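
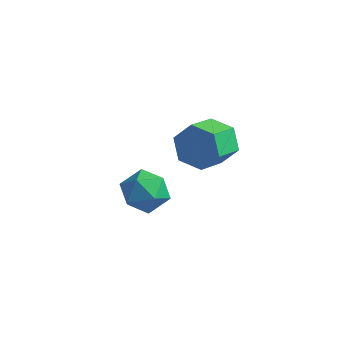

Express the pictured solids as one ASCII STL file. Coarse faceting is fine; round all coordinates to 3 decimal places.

solid 
facet normal 0.022 0.933 -0.360
outer loop
vertex -0.474 0.962 0.783
vertex -0.986 0.702 0.078
vertex -1.381 1.005 0.839
endloop
endfacet
facet normal 0.074 0.358 0.931
outer loop
vertex -0.474 0.962 0.783
vertex -1.381 1.005 0.839
vertex -0.501 -0.241 1.248
endloop
endfacet
facet normal 0.074 0.358 0.931
outer loop
vertex -0.501 -0.241 1.248
vertex -1.381 1.005 0.839
vertex -1.409 -0.198 1.304
endloop
endfacet
facet normal -0.022 -0.932 0.361
outer loop
vertex -0.501 -0.241 1.248
vertex -1.409 -0.198 1.304
vertex -1.014 -0.502 0.542
endloop
endfacet
facet normal 0.021 0.933 -0.360
outer loop
vertex -1.381 1.005 0.839
vertex -0.986 0.702 0.078
vertex -1.894 0.744 0.134
endloop
endfacet
facet normal -0.826 0.220 0.519
outer loop
vertex -1.381 1.005 0.839
vertex -1.894 0.744 0.134
vertex -1.409 -0.198 1.304
endloop
endfacet
facet normal -0.826 0.219 0.519
outer loop
vertex -1.409 -0.198 1.304
vertex -1.894 0.744 0.134
vertex -1.921 -0.459 0.599
endloop
endfacet
facet normal -0.022 -0.932 0.361
outer loop
vertex -1.409 -0.198 1.304
vertex -1.921 -0.459 0.599
vertex -1.014 -0.502 0.542
endloop
endfacet
facet normal 0.021 0.933 -0.360
outer loop
vertex -1.894 0.744 0.134
vertex -0.986 0.702 0.078
vertex -1.499 0.441 -0.628
endloop
endfacet
facet normal -0.901 -0.139 -0.412
outer loop
vertex -1.894 0.744 0.134
vertex -1.499 0.441 -0.628
vertex -1.921 -0.459 0.599
endloop
endfacet
facet normal -0.901 -0.139 -0.412
outer loop
vertex -1.921 -0.459 0.599
vertex -1.499 0.441 -0.628
vertex -1.526 -0.762 -0.163
endloop
endfacet
facet normal -0.022 -0.933 0.360
outer loop
vertex -1.921 -0.459 0.599
vertex -1.526 -0.762 -0.163
vertex -1.014 -0.502 0.542
endloop
endfacet
facet normal 0.022 0.932 -0.361
outer loop
vertex -1.499 0.441 -0.628
vertex -0.986 0.702 0.078
vertex -0.591 0.398 -0.684
endloop
endfacet
facet normal -0.074 -0.358 -0.931
outer loop
vertex -1.499 0.441 -0.628
vertex -0.591 0.398 -0.684
vertex -1.526 -0.762 -0.163
endloop
endfacet
facet normal -0.074 -0.358 -0.931
outer loop
vertex -1.526 -0.762 -0.163
vertex -0.591 0.398 -0.684
vertex -0.619 -0.805 -0.219
endloop
endfacet
facet normal -0.022 -0.933 0.360
outer loop
vertex -1.526 -0.762 -0.163
vertex -0.619 -0.805 -0.219
vertex -1.014 -0.502 0.542
endloop
endfacet
facet normal 0.022 0.932 -0.361
outer loop
vertex -0.591 0.398 -0.684
vertex -0.986 0.702 0.078
vertex -0.079 0.659 0.021
endloop
endfacet
facet normal 0.826 -0.220 -0.519
outer loop
vertex -0.591 0.398 -0.684
vertex -0.079 0.659 0.021
vertex -0.619 -0.805 -0.219
endloop
endfacet
facet normal 0.826 -0.219 -0.520
outer loop
vertex -0.619 -0.805 -0.219
vertex -0.079 0.659 0.021
vertex -0.106 -0.544 0.486
endloop
endfacet
facet normal -0.021 -0.933 0.360
outer loop
vertex -0.619 -0.805 -0.219
vertex -0.106 -0.544 0.486
vertex -1.014 -0.502 0.542
endloop
endfacet
facet normal 0.022 0.933 -0.360
outer loop
vertex -0.079 0.659 0.021
vertex -0.986 0.702 0.078
vertex -0.474 0.962 0.783
endloop
endfacet
facet normal 0.901 0.139 0.412
outer loop
vertex -0.079 0.659 0.021
vertex -0.474 0.962 0.783
vertex -0.106 -0.544 0.486
endloop
endfacet
facet normal 0.901 0.139 0.412
outer loop
vertex -0.106 -0.544 0.486
vertex -0.474 0.962 0.783
vertex -0.501 -0.241 1.248
endloop
endfacet
facet normal -0.021 -0.933 0.360
outer loop
vertex -0.106 -0.544 0.486
vertex -0.501 -0.241 1.248
vertex -1.014 -0.502 0.542
endloop
endfacet
facet normal -0.016 0.206 0.978
outer loop
vertex -4.055 0.78 -2.863
vertex -3.666 -0.097 -2.672
vertex -3.083 0.673 -2.825
endloop
endfacet
facet normal 0.065 0.802 0.594
outer loop
vertex -4.055 0.78 -2.863
vertex -3.083 0.673 -2.825
vertex -3.488 1.224 -3.524
endloop
endfacet
facet normal -0.493 0.857 0.153
outer loop
vertex -4.055 0.78 -2.863
vertex -3.488 1.224 -3.524
vertex -4.321 0.795 -3.804
endloop
endfacet
facet normal -0.918 0.294 0.264
outer loop
vertex -4.055 0.78 -2.863
vertex -4.321 0.795 -3.804
vertex -4.431 -0.022 -3.277
endloop
endfacet
facet normal -0.623 -0.108 0.775
outer loop
vertex -4.055 0.78 -2.863
vertex -4.431 -0.022 -3.277
vertex -3.666 -0.097 -2.672
endloop
endfacet
facet normal 0.654 0.731 0.197
outer loop
vertex -3.488 1.224 -3.524
vertex -3.083 0.673 -2.825
vertex -2.749 0.622 -3.743
endloop
endfacet
facet normal 0.524 -0.234 0.819
outer loop
vertex -3.083 0.673 -2.825
vertex -3.666 -0.097 -2.672
vertex -2.859 -0.195 -3.216
endloop
endfacet
facet normal -0.459 -0.742 0.489
outer loop
vertex -3.666 -0.097 -2.672
vertex -4.431 -0.022 -3.277
vertex -3.692 -0.624 -3.496
endloop
endfacet
facet normal -0.937 -0.091 -0.336
outer loop
vertex -4.431 -0.022 -3.277
vertex -4.321 0.795 -3.804
vertex -4.097 -0.073 -4.195
endloop
endfacet
facet normal -0.249 0.820 -0.516
outer loop
vertex -4.321 0.795 -3.804
vertex -3.488 1.224 -3.524
vertex -3.514 0.697 -4.348
endloop
endfacet
facet normal 0.918 -0.294 -0.264
outer loop
vertex -3.125 -0.18 -4.157
vertex -2.749 0.622 -3.743
vertex -2.859 -0.195 -3.216
endloop
endfacet
facet normal 0.493 -0.857 -0.153
outer loop
vertex -3.125 -0.18 -4.157
vertex -2.859 -0.195 -3.216
vertex -3.692 -0.624 -3.496
endloop
endfacet
facet normal -0.065 -0.802 -0.594
outer loop
vertex -3.125 -0.18 -4.157
vertex -3.692 -0.624 -3.496
vertex -4.097 -0.073 -4.195
endloop
endfacet
facet normal 0.016 -0.206 -0.978
outer loop
vertex -3.125 -0.18 -4.157
vertex -4.097 -0.073 -4.195
vertex -3.514 0.697 -4.348
endloop
endfacet
facet normal 0.623 0.108 -0.775
outer loop
vertex -3.125 -0.18 -4.157
vertex -3.514 0.697 -4.348
vertex -2.749 0.622 -3.743
endloop
endfacet
facet normal 0.937 0.091 0.336
outer loop
vertex -2.859 -0.195 -3.216
vertex -2.749 0.622 -3.743
vertex -3.083 0.673 -2.825
endloop
endfacet
facet normal 0.249 -0.820 0.516
outer loop
vertex -3.692 -0.624 -3.496
vertex -2.859 -0.195 -3.216
vertex -3.666 -0.097 -2.672
endloop
endfacet
facet normal -0.654 -0.731 -0.197
outer loop
vertex -4.097 -0.073 -4.195
vertex -3.692 -0.624 -3.496
vertex -4.431 -0.022 -3.277
endloop
endfacet
facet normal -0.524 0.234 -0.819
outer loop
vertex -3.514 0.697 -4.348
vertex -4.097 -0.073 -4.195
vertex -4.321 0.795 -3.804
endloop
endfacet
facet normal 0.459 0.742 -0.489
outer loop
vertex -2.749 0.622 -3.743
vertex -3.514 0.697 -4.348
vertex -3.488 1.224 -3.524
endloop
endfacet

endsolid


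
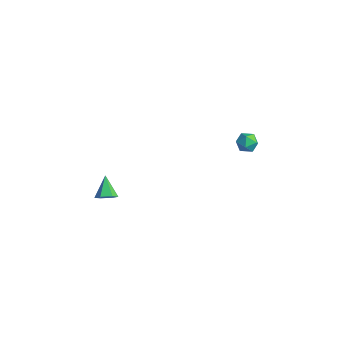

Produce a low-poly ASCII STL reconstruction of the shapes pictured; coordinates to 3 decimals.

solid 
facet normal 0.624 -0.453 -0.637
outer loop
vertex -2.664 -3.62 0.078
vertex -3.028 -4.11 0.07
vertex -3.113 -3.66 -0.333
endloop
endfacet
facet normal 0.014 0.994 -0.112
outer loop
vertex -2.664 -3.62 0.078
vertex -3.113 -3.66 -0.333
vertex -3.852 -3.51 0.91
endloop
endfacet
facet normal 0.623 -0.453 -0.638
outer loop
vertex -3.113 -3.66 -0.333
vertex -3.028 -4.11 0.07
vertex -3.477 -4.149 -0.341
endloop
endfacet
facet normal -0.700 0.529 -0.480
outer loop
vertex -3.113 -3.66 -0.333
vertex -3.477 -4.149 -0.341
vertex -3.852 -3.51 0.91
endloop
endfacet
facet normal 0.623 -0.453 -0.638
outer loop
vertex -3.477 -4.149 -0.341
vertex -3.028 -4.11 0.07
vertex -3.392 -4.599 0.062
endloop
endfacet
facet normal -0.946 -0.297 -0.132
outer loop
vertex -3.477 -4.149 -0.341
vertex -3.392 -4.599 0.062
vertex -3.852 -3.51 0.91
endloop
endfacet
facet normal 0.625 -0.455 -0.635
outer loop
vertex -3.392 -4.599 0.062
vertex -3.028 -4.11 0.07
vertex -2.944 -4.559 0.474
endloop
endfacet
facet normal -0.478 -0.656 0.584
outer loop
vertex -3.392 -4.599 0.062
vertex -2.944 -4.559 0.474
vertex -3.852 -3.51 0.91
endloop
endfacet
facet normal 0.624 -0.455 -0.636
outer loop
vertex -2.944 -4.559 0.474
vertex -3.028 -4.11 0.07
vertex -2.58 -4.07 0.481
endloop
endfacet
facet normal 0.237 -0.190 0.953
outer loop
vertex -2.944 -4.559 0.474
vertex -2.58 -4.07 0.481
vertex -3.852 -3.51 0.91
endloop
endfacet
facet normal 0.624 -0.453 -0.636
outer loop
vertex -2.58 -4.07 0.481
vertex -3.028 -4.11 0.07
vertex -2.664 -3.62 0.078
endloop
endfacet
facet normal 0.483 0.633 0.606
outer loop
vertex -2.58 -4.07 0.481
vertex -2.664 -3.62 0.078
vertex -3.852 -3.51 0.91
endloop
endfacet
facet normal -0.970 0.232 -0.069
outer loop
vertex -1.24 4.028 1.365
vertex -1.388 3.38 1.263
vertex -1.373 3.627 1.888
endloop
endfacet
facet normal -0.630 0.686 0.366
outer loop
vertex -1.24 4.028 1.365
vertex -1.373 3.627 1.888
vertex -0.868 4.071 1.925
endloop
endfacet
facet normal -0.105 0.994 -0.007
outer loop
vertex -1.24 4.028 1.365
vertex -0.868 4.071 1.925
vertex -0.572 4.098 1.321
endloop
endfacet
facet normal -0.121 0.733 -0.670
outer loop
vertex -1.24 4.028 1.365
vertex -0.572 4.098 1.321
vertex -0.893 3.671 0.912
endloop
endfacet
facet normal -0.656 0.261 -0.708
outer loop
vertex -1.24 4.028 1.365
vertex -0.893 3.671 0.912
vertex -1.388 3.38 1.263
endloop
endfacet
facet normal -0.334 0.305 0.892
outer loop
vertex -0.868 4.071 1.925
vertex -1.373 3.627 1.888
vertex -0.787 3.449 2.168
endloop
endfacet
facet normal -0.884 -0.428 0.190
outer loop
vertex -1.373 3.627 1.888
vertex -1.388 3.38 1.263
vertex -1.108 3.022 1.759
endloop
endfacet
facet normal -0.376 -0.379 -0.845
outer loop
vertex -1.388 3.38 1.263
vertex -0.893 3.671 0.912
vertex -0.812 3.049 1.155
endloop
endfacet
facet normal 0.490 0.382 -0.783
outer loop
vertex -0.893 3.671 0.912
vertex -0.572 4.098 1.321
vertex -0.307 3.493 1.192
endloop
endfacet
facet normal 0.517 0.805 0.289
outer loop
vertex -0.572 4.098 1.321
vertex -0.868 4.071 1.925
vertex -0.292 3.74 1.817
endloop
endfacet
facet normal 0.121 -0.733 0.670
outer loop
vertex -0.44 3.092 1.715
vertex -0.787 3.449 2.168
vertex -1.108 3.022 1.759
endloop
endfacet
facet normal 0.105 -0.994 0.007
outer loop
vertex -0.44 3.092 1.715
vertex -1.108 3.022 1.759
vertex -0.812 3.049 1.155
endloop
endfacet
facet normal 0.630 -0.686 -0.366
outer loop
vertex -0.44 3.092 1.715
vertex -0.812 3.049 1.155
vertex -0.307 3.493 1.192
endloop
endfacet
facet normal 0.970 -0.232 0.069
outer loop
vertex -0.44 3.092 1.715
vertex -0.307 3.493 1.192
vertex -0.292 3.74 1.817
endloop
endfacet
facet normal 0.656 -0.261 0.708
outer loop
vertex -0.44 3.092 1.715
vertex -0.292 3.74 1.817
vertex -0.787 3.449 2.168
endloop
endfacet
facet normal -0.490 -0.382 0.783
outer loop
vertex -1.108 3.022 1.759
vertex -0.787 3.449 2.168
vertex -1.373 3.627 1.888
endloop
endfacet
facet normal -0.517 -0.805 -0.289
outer loop
vertex -0.812 3.049 1.155
vertex -1.108 3.022 1.759
vertex -1.388 3.38 1.263
endloop
endfacet
facet normal 0.334 -0.305 -0.892
outer loop
vertex -0.307 3.493 1.192
vertex -0.812 3.049 1.155
vertex -0.893 3.671 0.912
endloop
endfacet
facet normal 0.884 0.428 -0.190
outer loop
vertex -0.292 3.74 1.817
vertex -0.307 3.493 1.192
vertex -0.572 4.098 1.321
endloop
endfacet
facet normal 0.376 0.379 0.845
outer loop
vertex -0.787 3.449 2.168
vertex -0.292 3.74 1.817
vertex -0.868 4.071 1.925
endloop
endfacet

endsolid


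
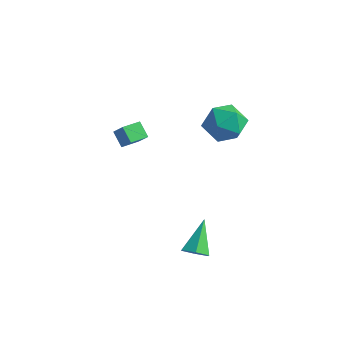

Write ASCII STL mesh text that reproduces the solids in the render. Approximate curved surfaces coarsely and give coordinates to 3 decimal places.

solid 
facet normal 0.231 -0.709 -0.667
outer loop
vertex 3.698 -1.858 -1.669
vertex 3.28 -2.376 -1.263
vertex 2.941 -1.957 -1.826
endloop
endfacet
facet normal -0.019 0.884 -0.466
outer loop
vertex 3.698 -1.858 -1.669
vertex 2.941 -1.957 -1.826
vertex 2.82 -0.964 0.063
endloop
endfacet
facet normal 0.231 -0.709 -0.666
outer loop
vertex 2.941 -1.957 -1.826
vertex 3.28 -2.376 -1.263
vertex 2.522 -2.475 -1.42
endloop
endfacet
facet normal -0.843 0.453 -0.292
outer loop
vertex 2.941 -1.957 -1.826
vertex 2.522 -2.475 -1.42
vertex 2.82 -0.964 0.063
endloop
endfacet
facet normal 0.231 -0.710 -0.666
outer loop
vertex 2.522 -2.475 -1.42
vertex 3.28 -2.376 -1.263
vertex 2.861 -2.894 -0.856
endloop
endfacet
facet normal -0.899 -0.204 0.388
outer loop
vertex 2.522 -2.475 -1.42
vertex 2.861 -2.894 -0.856
vertex 2.82 -0.964 0.063
endloop
endfacet
facet normal 0.231 -0.710 -0.666
outer loop
vertex 2.861 -2.894 -0.856
vertex 3.28 -2.376 -1.263
vertex 3.619 -2.795 -0.699
endloop
endfacet
facet normal -0.129 -0.429 0.894
outer loop
vertex 2.861 -2.894 -0.856
vertex 3.619 -2.795 -0.699
vertex 2.82 -0.964 0.063
endloop
endfacet
facet normal 0.232 -0.709 -0.666
outer loop
vertex 3.619 -2.795 -0.699
vertex 3.28 -2.376 -1.263
vertex 4.037 -2.277 -1.105
endloop
endfacet
facet normal 0.694 0.004 0.720
outer loop
vertex 3.619 -2.795 -0.699
vertex 4.037 -2.277 -1.105
vertex 2.82 -0.964 0.063
endloop
endfacet
facet normal 0.232 -0.709 -0.666
outer loop
vertex 4.037 -2.277 -1.105
vertex 3.28 -2.376 -1.263
vertex 3.698 -1.858 -1.669
endloop
endfacet
facet normal 0.750 0.660 0.040
outer loop
vertex 4.037 -2.277 -1.105
vertex 3.698 -1.858 -1.669
vertex 2.82 -0.964 0.063
endloop
endfacet
facet normal -0.576 0.815 0.064
outer loop
vertex 0.708 4.409 3.02
vertex -0.175 3.738 3.622
vertex 0.729 4.325 4.279
endloop
endfacet
facet normal 0.116 0.991 0.064
outer loop
vertex 0.708 4.409 3.02
vertex 0.729 4.325 4.279
vertex 1.804 4.242 3.624
endloop
endfacet
facet normal 0.408 0.739 -0.536
outer loop
vertex 0.708 4.409 3.02
vertex 1.804 4.242 3.624
vertex 1.565 3.603 2.562
endloop
endfacet
facet normal -0.103 0.407 -0.908
outer loop
vertex 0.708 4.409 3.02
vertex 1.565 3.603 2.562
vertex 0.342 3.292 2.561
endloop
endfacet
facet normal -0.711 0.454 -0.537
outer loop
vertex 0.708 4.409 3.02
vertex 0.342 3.292 2.561
vertex -0.175 3.738 3.622
endloop
endfacet
facet normal 0.426 0.662 0.616
outer loop
vertex 1.804 4.242 3.624
vertex 0.729 4.325 4.279
vertex 1.598 3.468 4.599
endloop
endfacet
facet normal -0.692 0.378 0.615
outer loop
vertex 0.729 4.325 4.279
vertex -0.175 3.738 3.622
vertex 0.375 3.157 4.598
endloop
endfacet
facet normal -0.911 -0.207 -0.357
outer loop
vertex -0.175 3.738 3.622
vertex 0.342 3.292 2.561
vertex 0.136 2.518 3.536
endloop
endfacet
facet normal 0.073 -0.283 -0.956
outer loop
vertex 0.342 3.292 2.561
vertex 1.565 3.603 2.562
vertex 1.211 2.435 2.881
endloop
endfacet
facet normal 0.899 0.254 -0.355
outer loop
vertex 1.565 3.603 2.562
vertex 1.804 4.242 3.624
vertex 2.115 3.022 3.538
endloop
endfacet
facet normal 0.103 -0.407 0.908
outer loop
vertex 1.232 2.351 4.14
vertex 1.598 3.468 4.599
vertex 0.375 3.157 4.598
endloop
endfacet
facet normal -0.408 -0.739 0.536
outer loop
vertex 1.232 2.351 4.14
vertex 0.375 3.157 4.598
vertex 0.136 2.518 3.536
endloop
endfacet
facet normal -0.116 -0.991 -0.064
outer loop
vertex 1.232 2.351 4.14
vertex 0.136 2.518 3.536
vertex 1.211 2.435 2.881
endloop
endfacet
facet normal 0.576 -0.815 -0.064
outer loop
vertex 1.232 2.351 4.14
vertex 1.211 2.435 2.881
vertex 2.115 3.022 3.538
endloop
endfacet
facet normal 0.711 -0.454 0.537
outer loop
vertex 1.232 2.351 4.14
vertex 2.115 3.022 3.538
vertex 1.598 3.468 4.599
endloop
endfacet
facet normal -0.073 0.283 0.956
outer loop
vertex 0.375 3.157 4.598
vertex 1.598 3.468 4.599
vertex 0.729 4.325 4.279
endloop
endfacet
facet normal -0.899 -0.254 0.355
outer loop
vertex 0.136 2.518 3.536
vertex 0.375 3.157 4.598
vertex -0.175 3.738 3.622
endloop
endfacet
facet normal -0.426 -0.662 -0.616
outer loop
vertex 1.211 2.435 2.881
vertex 0.136 2.518 3.536
vertex 0.342 3.292 2.561
endloop
endfacet
facet normal 0.692 -0.378 -0.615
outer loop
vertex 2.115 3.022 3.538
vertex 1.211 2.435 2.881
vertex 1.565 3.603 2.562
endloop
endfacet
facet normal 0.911 0.207 0.357
outer loop
vertex 1.598 3.468 4.599
vertex 2.115 3.022 3.538
vertex 1.804 4.242 3.624
endloop
endfacet
facet normal -0.660 0.108 -0.743
outer loop
vertex -4.285 1.072 1.885
vertex -3.991 2.116 1.776
vertex -3.563 0.797 1.204
endloop
endfacet
facet normal -0.269 -0.958 0.101
outer loop
vertex -2.869 0.684 1.984
vertex -4.285 1.072 1.885
vertex -3.563 0.797 1.204
endloop
endfacet
facet normal -0.661 0.108 -0.743
outer loop
vertex -3.563 0.797 1.204
vertex -3.991 2.116 1.776
vertex -3.269 1.841 1.094
endloop
endfacet
facet normal 0.700 -0.267 -0.662
outer loop
vertex -3.269 1.841 1.094
vertex -2.869 0.684 1.984
vertex -3.563 0.797 1.204
endloop
endfacet
facet normal -0.701 0.266 0.662
outer loop
vertex -4.285 1.072 1.885
vertex -3.297 2.003 2.556
vertex -3.991 2.116 1.776
endloop
endfacet
facet normal -0.269 -0.958 0.101
outer loop
vertex -3.591 0.959 2.666
vertex -4.285 1.072 1.885
vertex -2.869 0.684 1.984
endloop
endfacet
facet normal -0.701 0.267 0.661
outer loop
vertex -3.591 0.959 2.666
vertex -3.297 2.003 2.556
vertex -4.285 1.072 1.885
endloop
endfacet
facet normal 0.269 0.958 -0.101
outer loop
vertex -3.991 2.116 1.776
vertex -3.297 2.003 2.556
vertex -3.269 1.841 1.094
endloop
endfacet
facet normal 0.701 -0.266 -0.661
outer loop
vertex -2.575 1.728 1.875
vertex -2.869 0.684 1.984
vertex -3.269 1.841 1.094
endloop
endfacet
facet normal 0.270 0.958 -0.101
outer loop
vertex -3.269 1.841 1.094
vertex -3.297 2.003 2.556
vertex -2.575 1.728 1.875
endloop
endfacet
facet normal 0.660 -0.108 0.743
outer loop
vertex -2.575 1.728 1.875
vertex -3.591 0.959 2.666
vertex -2.869 0.684 1.984
endloop
endfacet
facet normal 0.660 -0.108 0.743
outer loop
vertex -3.297 2.003 2.556
vertex -3.591 0.959 2.666
vertex -2.575 1.728 1.875
endloop
endfacet

endsolid


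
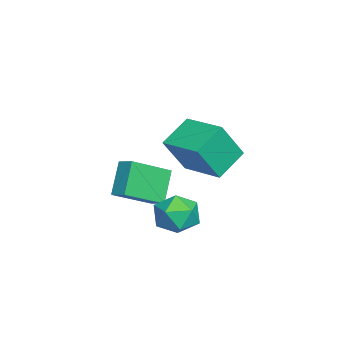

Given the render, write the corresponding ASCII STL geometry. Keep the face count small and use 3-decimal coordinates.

solid 
facet normal -0.662 -0.742 -0.104
outer loop
vertex 1.048 -1.681 1.714
vertex 0.002 -0.86 2.511
vertex 0.427 -0.901 0.096
endloop
endfacet
facet normal 0.675 -0.530 -0.514
outer loop
vertex 1.658 0.48 0.289
vertex 1.048 -1.681 1.714
vertex 0.427 -0.901 0.096
endloop
endfacet
facet normal -0.661 -0.743 -0.104
outer loop
vertex 0.427 -0.901 0.096
vertex 0.002 -0.86 2.511
vertex -0.619 -0.081 0.893
endloop
endfacet
facet normal -0.327 0.410 -0.851
outer loop
vertex -0.619 -0.081 0.893
vertex 1.658 0.48 0.289
vertex 0.427 -0.901 0.096
endloop
endfacet
facet normal 0.327 -0.410 0.851
outer loop
vertex 1.048 -1.681 1.714
vertex 1.233 0.521 2.704
vertex 0.002 -0.86 2.511
endloop
endfacet
facet normal 0.675 -0.529 -0.514
outer loop
vertex 2.279 -0.299 1.907
vertex 1.048 -1.681 1.714
vertex 1.658 0.48 0.289
endloop
endfacet
facet normal 0.327 -0.410 0.851
outer loop
vertex 2.279 -0.299 1.907
vertex 1.233 0.521 2.704
vertex 1.048 -1.681 1.714
endloop
endfacet
facet normal -0.675 0.530 0.514
outer loop
vertex 0.002 -0.86 2.511
vertex 1.233 0.521 2.704
vertex -0.619 -0.081 0.893
endloop
endfacet
facet normal -0.327 0.410 -0.851
outer loop
vertex 0.612 1.301 1.086
vertex 1.658 0.48 0.289
vertex -0.619 -0.081 0.893
endloop
endfacet
facet normal -0.675 0.529 0.514
outer loop
vertex -0.619 -0.081 0.893
vertex 1.233 0.521 2.704
vertex 0.612 1.301 1.086
endloop
endfacet
facet normal 0.662 0.743 0.104
outer loop
vertex 0.612 1.301 1.086
vertex 2.279 -0.299 1.907
vertex 1.658 0.48 0.289
endloop
endfacet
facet normal 0.662 0.743 0.104
outer loop
vertex 1.233 0.521 2.704
vertex 2.279 -0.299 1.907
vertex 0.612 1.301 1.086
endloop
endfacet
facet normal 0.073 0.968 0.239
outer loop
vertex -0.012 -0.369 -3.108
vertex -0.629 -0.523 -2.298
vertex 0.391 -0.625 -2.195
endloop
endfacet
facet normal 0.666 0.741 -0.086
outer loop
vertex -0.012 -0.369 -3.108
vertex 0.391 -0.625 -2.195
vertex 0.757 -1.054 -3.058
endloop
endfacet
facet normal 0.482 0.488 -0.728
outer loop
vertex -0.012 -0.369 -3.108
vertex 0.757 -1.054 -3.058
vertex -0.038 -1.217 -3.694
endloop
endfacet
facet normal -0.224 0.559 -0.798
outer loop
vertex -0.012 -0.369 -3.108
vertex -0.038 -1.217 -3.694
vertex -0.894 -0.889 -3.224
endloop
endfacet
facet normal -0.478 0.855 -0.201
outer loop
vertex -0.012 -0.369 -3.108
vertex -0.894 -0.889 -3.224
vertex -0.629 -0.523 -2.298
endloop
endfacet
facet normal 0.934 0.201 0.296
outer loop
vertex 0.757 -1.054 -3.058
vertex 0.391 -0.625 -2.195
vertex 0.614 -1.631 -2.216
endloop
endfacet
facet normal -0.026 0.569 0.822
outer loop
vertex 0.391 -0.625 -2.195
vertex -0.629 -0.523 -2.298
vertex -0.242 -1.303 -1.746
endloop
endfacet
facet normal -0.916 0.386 0.109
outer loop
vertex -0.629 -0.523 -2.298
vertex -0.894 -0.889 -3.224
vertex -1.037 -1.466 -2.382
endloop
endfacet
facet normal -0.507 -0.094 -0.857
outer loop
vertex -0.894 -0.889 -3.224
vertex -0.038 -1.217 -3.694
vertex -0.671 -1.895 -3.245
endloop
endfacet
facet normal 0.637 -0.209 -0.742
outer loop
vertex -0.038 -1.217 -3.694
vertex 0.757 -1.054 -3.058
vertex 0.349 -1.997 -3.142
endloop
endfacet
facet normal 0.224 -0.559 0.798
outer loop
vertex -0.268 -2.151 -2.332
vertex 0.614 -1.631 -2.216
vertex -0.242 -1.303 -1.746
endloop
endfacet
facet normal -0.482 -0.488 0.728
outer loop
vertex -0.268 -2.151 -2.332
vertex -0.242 -1.303 -1.746
vertex -1.037 -1.466 -2.382
endloop
endfacet
facet normal -0.666 -0.741 0.086
outer loop
vertex -0.268 -2.151 -2.332
vertex -1.037 -1.466 -2.382
vertex -0.671 -1.895 -3.245
endloop
endfacet
facet normal -0.073 -0.968 -0.239
outer loop
vertex -0.268 -2.151 -2.332
vertex -0.671 -1.895 -3.245
vertex 0.349 -1.997 -3.142
endloop
endfacet
facet normal 0.478 -0.855 0.201
outer loop
vertex -0.268 -2.151 -2.332
vertex 0.349 -1.997 -3.142
vertex 0.614 -1.631 -2.216
endloop
endfacet
facet normal 0.507 0.094 0.857
outer loop
vertex -0.242 -1.303 -1.746
vertex 0.614 -1.631 -2.216
vertex 0.391 -0.625 -2.195
endloop
endfacet
facet normal -0.637 0.209 0.742
outer loop
vertex -1.037 -1.466 -2.382
vertex -0.242 -1.303 -1.746
vertex -0.629 -0.523 -2.298
endloop
endfacet
facet normal -0.934 -0.201 -0.296
outer loop
vertex -0.671 -1.895 -3.245
vertex -1.037 -1.466 -2.382
vertex -0.894 -0.889 -3.224
endloop
endfacet
facet normal 0.026 -0.569 -0.822
outer loop
vertex 0.349 -1.997 -3.142
vertex -0.671 -1.895 -3.245
vertex -0.038 -1.217 -3.694
endloop
endfacet
facet normal 0.916 -0.386 -0.109
outer loop
vertex 0.614 -1.631 -2.216
vertex 0.349 -1.997 -3.142
vertex 0.757 -1.054 -3.058
endloop
endfacet
facet normal -0.594 0.116 0.796
outer loop
vertex -2.37 -3.215 -1.054
vertex -3.424 -1.752 -2.052
vertex -2.886 -3.791 -1.355
endloop
endfacet
facet normal 0.510 -0.710 0.484
outer loop
vertex -1.876 -3.988 -2.708
vertex -2.37 -3.215 -1.054
vertex -2.886 -3.791 -1.355
endloop
endfacet
facet normal -0.594 0.115 0.796
outer loop
vertex -2.886 -3.791 -1.355
vertex -3.424 -1.752 -2.052
vertex -3.939 -2.329 -2.353
endloop
endfacet
facet normal -0.621 -0.695 -0.363
outer loop
vertex -3.939 -2.329 -2.353
vertex -1.876 -3.988 -2.708
vertex -2.886 -3.791 -1.355
endloop
endfacet
facet normal 0.621 0.695 0.363
outer loop
vertex -2.37 -3.215 -1.054
vertex -2.414 -1.949 -3.405
vertex -3.424 -1.752 -2.052
endloop
endfacet
facet normal 0.512 -0.710 0.484
outer loop
vertex -1.361 -3.411 -2.407
vertex -2.37 -3.215 -1.054
vertex -1.876 -3.988 -2.708
endloop
endfacet
facet normal 0.621 0.695 0.363
outer loop
vertex -1.361 -3.411 -2.407
vertex -2.414 -1.949 -3.405
vertex -2.37 -3.215 -1.054
endloop
endfacet
facet normal -0.511 0.709 -0.485
outer loop
vertex -3.424 -1.752 -2.052
vertex -2.414 -1.949 -3.405
vertex -3.939 -2.329 -2.353
endloop
endfacet
facet normal -0.621 -0.695 -0.363
outer loop
vertex -2.93 -2.525 -3.706
vertex -1.876 -3.988 -2.708
vertex -3.939 -2.329 -2.353
endloop
endfacet
facet normal -0.511 0.711 -0.484
outer loop
vertex -3.939 -2.329 -2.353
vertex -2.414 -1.949 -3.405
vertex -2.93 -2.525 -3.706
endloop
endfacet
facet normal 0.594 -0.115 -0.796
outer loop
vertex -2.93 -2.525 -3.706
vertex -1.361 -3.411 -2.407
vertex -1.876 -3.988 -2.708
endloop
endfacet
facet normal 0.594 -0.116 -0.796
outer loop
vertex -2.414 -1.949 -3.405
vertex -1.361 -3.411 -2.407
vertex -2.93 -2.525 -3.706
endloop
endfacet

endsolid


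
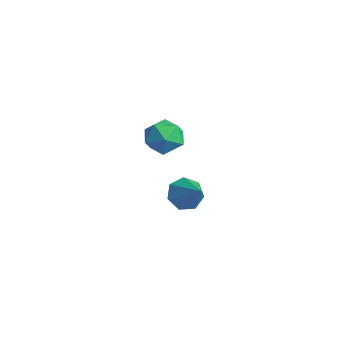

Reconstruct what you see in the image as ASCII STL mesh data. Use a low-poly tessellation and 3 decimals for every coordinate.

solid 
facet normal -0.592 0.802 0.080
outer loop
vertex -1.121 0.25 2.61
vertex -0.966 0.269 3.564
vertex -0.382 0.76 2.97
endloop
endfacet
facet normal -0.270 0.785 -0.558
outer loop
vertex -1.121 0.25 2.61
vertex -0.382 0.76 2.97
vertex -0.26 0.232 2.168
endloop
endfacet
facet normal -0.447 0.172 -0.878
outer loop
vertex -1.121 0.25 2.61
vertex -0.26 0.232 2.168
vertex -0.769 -0.584 2.267
endloop
endfacet
facet normal -0.878 -0.190 -0.440
outer loop
vertex -1.121 0.25 2.61
vertex -0.769 -0.584 2.267
vertex -1.206 -0.561 3.13
endloop
endfacet
facet normal -0.968 0.200 0.153
outer loop
vertex -1.121 0.25 2.61
vertex -1.206 -0.561 3.13
vertex -0.966 0.269 3.564
endloop
endfacet
facet normal 0.435 0.781 -0.448
outer loop
vertex -0.26 0.232 2.168
vertex -0.382 0.76 2.97
vertex 0.426 0.241 2.85
endloop
endfacet
facet normal -0.087 0.808 0.583
outer loop
vertex -0.382 0.76 2.97
vertex -0.966 0.269 3.564
vertex -0.011 0.264 3.713
endloop
endfacet
facet normal -0.694 -0.166 0.700
outer loop
vertex -0.966 0.269 3.564
vertex -1.206 -0.561 3.13
vertex -0.52 -0.552 3.812
endloop
endfacet
facet normal -0.549 -0.795 -0.257
outer loop
vertex -1.206 -0.561 3.13
vertex -0.769 -0.584 2.267
vertex -0.398 -1.08 3.01
endloop
endfacet
facet normal 0.150 -0.211 -0.966
outer loop
vertex -0.769 -0.584 2.267
vertex -0.26 0.232 2.168
vertex 0.186 -0.589 2.416
endloop
endfacet
facet normal 0.878 0.190 0.440
outer loop
vertex 0.341 -0.57 3.37
vertex 0.426 0.241 2.85
vertex -0.011 0.264 3.713
endloop
endfacet
facet normal 0.447 -0.172 0.878
outer loop
vertex 0.341 -0.57 3.37
vertex -0.011 0.264 3.713
vertex -0.52 -0.552 3.812
endloop
endfacet
facet normal 0.270 -0.785 0.558
outer loop
vertex 0.341 -0.57 3.37
vertex -0.52 -0.552 3.812
vertex -0.398 -1.08 3.01
endloop
endfacet
facet normal 0.592 -0.802 -0.080
outer loop
vertex 0.341 -0.57 3.37
vertex -0.398 -1.08 3.01
vertex 0.186 -0.589 2.416
endloop
endfacet
facet normal 0.968 -0.200 -0.153
outer loop
vertex 0.341 -0.57 3.37
vertex 0.186 -0.589 2.416
vertex 0.426 0.241 2.85
endloop
endfacet
facet normal 0.549 0.795 0.257
outer loop
vertex -0.011 0.264 3.713
vertex 0.426 0.241 2.85
vertex -0.382 0.76 2.97
endloop
endfacet
facet normal -0.150 0.211 0.966
outer loop
vertex -0.52 -0.552 3.812
vertex -0.011 0.264 3.713
vertex -0.966 0.269 3.564
endloop
endfacet
facet normal -0.435 -0.781 0.448
outer loop
vertex -0.398 -1.08 3.01
vertex -0.52 -0.552 3.812
vertex -1.206 -0.561 3.13
endloop
endfacet
facet normal 0.087 -0.808 -0.583
outer loop
vertex 0.186 -0.589 2.416
vertex -0.398 -1.08 3.01
vertex -0.769 -0.584 2.267
endloop
endfacet
facet normal 0.694 0.166 -0.700
outer loop
vertex 0.426 0.241 2.85
vertex 0.186 -0.589 2.416
vertex -0.26 0.232 2.168
endloop
endfacet
facet normal -0.782 0.056 -0.621
outer loop
vertex -1.438 2.127 -3.173
vertex -1.984 1.988 -2.498
vertex -1.681 2.753 -2.81
endloop
endfacet
facet normal 0.816 0.492 -0.302
outer loop
vertex -1.438 2.127 -3.173
vertex -1.681 2.753 -2.81
vertex -0.656 1.892 -1.442
endloop
endfacet
facet normal -0.781 0.056 -0.621
outer loop
vertex -1.681 2.753 -2.81
vertex -1.984 1.988 -2.498
vertex -2.153 2.803 -2.212
endloop
endfacet
facet normal 0.407 0.879 0.248
outer loop
vertex -1.681 2.753 -2.81
vertex -2.153 2.803 -2.212
vertex -0.656 1.892 -1.442
endloop
endfacet
facet normal -0.781 0.056 -0.621
outer loop
vertex -2.153 2.803 -2.212
vertex -1.984 1.988 -2.498
vertex -2.498 2.239 -1.829
endloop
endfacet
facet normal -0.060 0.585 0.808
outer loop
vertex -2.153 2.803 -2.212
vertex -2.498 2.239 -1.829
vertex -0.656 1.892 -1.442
endloop
endfacet
facet normal -0.781 0.056 -0.621
outer loop
vertex -2.498 2.239 -1.829
vertex -1.984 1.988 -2.498
vertex -2.456 1.486 -1.95
endloop
endfacet
facet normal -0.233 -0.167 0.958
outer loop
vertex -2.498 2.239 -1.829
vertex -2.456 1.486 -1.95
vertex -0.656 1.892 -1.442
endloop
endfacet
facet normal -0.782 0.057 -0.621
outer loop
vertex -2.456 1.486 -1.95
vertex -1.984 1.988 -2.498
vertex -2.059 1.111 -2.484
endloop
endfacet
facet normal 0.018 -0.812 0.584
outer loop
vertex -2.456 1.486 -1.95
vertex -2.059 1.111 -2.484
vertex -0.656 1.892 -1.442
endloop
endfacet
facet normal -0.782 0.057 -0.621
outer loop
vertex -2.059 1.111 -2.484
vertex -1.984 1.988 -2.498
vertex -1.606 1.396 -3.028
endloop
endfacet
facet normal 0.504 -0.863 -0.032
outer loop
vertex -2.059 1.111 -2.484
vertex -1.606 1.396 -3.028
vertex -0.656 1.892 -1.442
endloop
endfacet
facet normal -0.782 0.057 -0.621
outer loop
vertex -1.606 1.396 -3.028
vertex -1.984 1.988 -2.498
vertex -1.438 2.127 -3.173
endloop
endfacet
facet normal 0.859 -0.282 -0.427
outer loop
vertex -1.606 1.396 -3.028
vertex -1.438 2.127 -3.173
vertex -0.656 1.892 -1.442
endloop
endfacet

endsolid


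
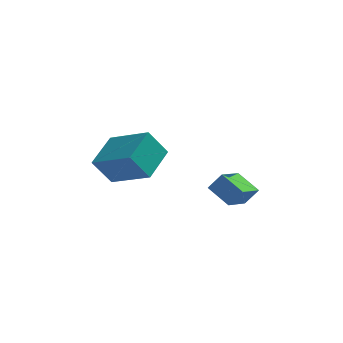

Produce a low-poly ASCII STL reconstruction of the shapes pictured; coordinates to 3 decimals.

solid 
facet normal -0.589 -0.070 -0.805
outer loop
vertex 0.817 0.194 0.409
vertex 1.328 1.407 -0.07
vertex 1.696 -0.41 -0.182
endloop
endfacet
facet normal -0.365 -0.866 0.342
outer loop
vertex 2.232 -0.347 0.55
vertex 0.817 0.194 0.409
vertex 1.696 -0.41 -0.182
endloop
endfacet
facet normal -0.589 -0.070 -0.805
outer loop
vertex 1.696 -0.41 -0.182
vertex 1.328 1.407 -0.07
vertex 2.207 0.802 -0.661
endloop
endfacet
facet normal 0.721 -0.495 -0.485
outer loop
vertex 2.207 0.802 -0.661
vertex 2.232 -0.347 0.55
vertex 1.696 -0.41 -0.182
endloop
endfacet
facet normal -0.721 0.495 0.485
outer loop
vertex 0.817 0.194 0.409
vertex 1.864 1.47 0.662
vertex 1.328 1.407 -0.07
endloop
endfacet
facet normal -0.365 -0.865 0.343
outer loop
vertex 1.353 0.258 1.141
vertex 0.817 0.194 0.409
vertex 2.232 -0.347 0.55
endloop
endfacet
facet normal -0.721 0.495 0.485
outer loop
vertex 1.353 0.258 1.141
vertex 1.864 1.47 0.662
vertex 0.817 0.194 0.409
endloop
endfacet
facet normal 0.366 0.866 -0.342
outer loop
vertex 1.328 1.407 -0.07
vertex 1.864 1.47 0.662
vertex 2.207 0.802 -0.661
endloop
endfacet
facet normal 0.721 -0.495 -0.485
outer loop
vertex 2.743 0.866 0.071
vertex 2.232 -0.347 0.55
vertex 2.207 0.802 -0.661
endloop
endfacet
facet normal 0.365 0.866 -0.343
outer loop
vertex 2.207 0.802 -0.661
vertex 1.864 1.47 0.662
vertex 2.743 0.866 0.071
endloop
endfacet
facet normal 0.589 0.070 0.805
outer loop
vertex 2.743 0.866 0.071
vertex 1.353 0.258 1.141
vertex 2.232 -0.347 0.55
endloop
endfacet
facet normal 0.589 0.070 0.805
outer loop
vertex 1.864 1.47 0.662
vertex 1.353 0.258 1.141
vertex 2.743 0.866 0.071
endloop
endfacet
facet normal -0.514 -0.216 0.830
outer loop
vertex -2.161 -0.179 2.046
vertex -1.688 1.377 2.744
vertex -3.841 0.696 1.235
endloop
endfacet
facet normal -0.268 -0.879 -0.394
outer loop
vertex -3.112 1.003 0.056
vertex -2.161 -0.179 2.046
vertex -3.841 0.696 1.235
endloop
endfacet
facet normal -0.513 -0.217 0.830
outer loop
vertex -3.841 0.696 1.235
vertex -1.688 1.377 2.744
vertex -3.367 2.252 1.934
endloop
endfacet
facet normal -0.815 0.425 -0.393
outer loop
vertex -3.367 2.252 1.934
vertex -3.112 1.003 0.056
vertex -3.841 0.696 1.235
endloop
endfacet
facet normal 0.815 -0.424 0.394
outer loop
vertex -2.161 -0.179 2.046
vertex -0.959 1.684 1.565
vertex -1.688 1.377 2.744
endloop
endfacet
facet normal -0.268 -0.879 -0.394
outer loop
vertex -1.433 0.128 0.866
vertex -2.161 -0.179 2.046
vertex -3.112 1.003 0.056
endloop
endfacet
facet normal 0.816 -0.425 0.393
outer loop
vertex -1.433 0.128 0.866
vertex -0.959 1.684 1.565
vertex -2.161 -0.179 2.046
endloop
endfacet
facet normal 0.268 0.879 0.394
outer loop
vertex -1.688 1.377 2.744
vertex -0.959 1.684 1.565
vertex -3.367 2.252 1.934
endloop
endfacet
facet normal -0.816 0.424 -0.393
outer loop
vertex -2.639 2.559 0.754
vertex -3.112 1.003 0.056
vertex -3.367 2.252 1.934
endloop
endfacet
facet normal 0.268 0.879 0.394
outer loop
vertex -3.367 2.252 1.934
vertex -0.959 1.684 1.565
vertex -2.639 2.559 0.754
endloop
endfacet
facet normal 0.513 0.216 -0.830
outer loop
vertex -2.639 2.559 0.754
vertex -1.433 0.128 0.866
vertex -3.112 1.003 0.056
endloop
endfacet
facet normal 0.514 0.217 -0.830
outer loop
vertex -0.959 1.684 1.565
vertex -1.433 0.128 0.866
vertex -2.639 2.559 0.754
endloop
endfacet

endsolid


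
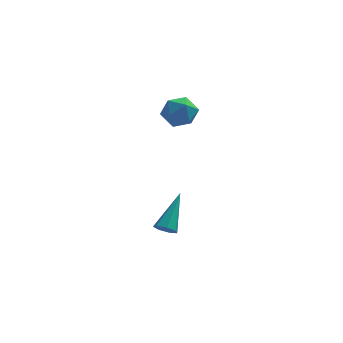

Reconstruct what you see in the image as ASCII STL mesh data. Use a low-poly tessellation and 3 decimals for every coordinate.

solid 
facet normal -0.745 0.578 -0.333
outer loop
vertex -1.259 1.189 0.725
vertex -1.789 0.797 1.231
vertex -1.384 1.472 1.496
endloop
endfacet
facet normal -0.122 0.925 -0.359
outer loop
vertex -1.259 1.189 0.725
vertex -1.384 1.472 1.496
vertex -0.616 1.451 1.181
endloop
endfacet
facet normal 0.323 0.548 -0.771
outer loop
vertex -1.259 1.189 0.725
vertex -0.616 1.451 1.181
vertex -0.546 0.763 0.721
endloop
endfacet
facet normal -0.025 -0.032 -0.999
outer loop
vertex -1.259 1.189 0.725
vertex -0.546 0.763 0.721
vertex -1.271 0.359 0.752
endloop
endfacet
facet normal -0.685 -0.014 -0.728
outer loop
vertex -1.259 1.189 0.725
vertex -1.271 0.359 0.752
vertex -1.789 0.797 1.231
endloop
endfacet
facet normal 0.149 0.942 0.301
outer loop
vertex -0.616 1.451 1.181
vertex -1.384 1.472 1.496
vertex -0.749 1.221 1.968
endloop
endfacet
facet normal -0.859 0.381 0.342
outer loop
vertex -1.384 1.472 1.496
vertex -1.789 0.797 1.231
vertex -1.474 0.817 1.999
endloop
endfacet
facet normal -0.762 -0.576 -0.297
outer loop
vertex -1.789 0.797 1.231
vertex -1.271 0.359 0.752
vertex -1.404 0.129 1.539
endloop
endfacet
facet normal 0.306 -0.606 -0.734
outer loop
vertex -1.271 0.359 0.752
vertex -0.546 0.763 0.721
vertex -0.636 0.108 1.224
endloop
endfacet
facet normal 0.869 0.333 -0.365
outer loop
vertex -0.546 0.763 0.721
vertex -0.616 1.451 1.181
vertex -0.231 0.783 1.489
endloop
endfacet
facet normal 0.025 0.032 0.999
outer loop
vertex -0.761 0.391 1.995
vertex -0.749 1.221 1.968
vertex -1.474 0.817 1.999
endloop
endfacet
facet normal -0.323 -0.548 0.771
outer loop
vertex -0.761 0.391 1.995
vertex -1.474 0.817 1.999
vertex -1.404 0.129 1.539
endloop
endfacet
facet normal 0.122 -0.925 0.359
outer loop
vertex -0.761 0.391 1.995
vertex -1.404 0.129 1.539
vertex -0.636 0.108 1.224
endloop
endfacet
facet normal 0.745 -0.578 0.333
outer loop
vertex -0.761 0.391 1.995
vertex -0.636 0.108 1.224
vertex -0.231 0.783 1.489
endloop
endfacet
facet normal 0.685 0.014 0.728
outer loop
vertex -0.761 0.391 1.995
vertex -0.231 0.783 1.489
vertex -0.749 1.221 1.968
endloop
endfacet
facet normal -0.306 0.606 0.734
outer loop
vertex -1.474 0.817 1.999
vertex -0.749 1.221 1.968
vertex -1.384 1.472 1.496
endloop
endfacet
facet normal -0.869 -0.333 0.365
outer loop
vertex -1.404 0.129 1.539
vertex -1.474 0.817 1.999
vertex -1.789 0.797 1.231
endloop
endfacet
facet normal -0.149 -0.942 -0.301
outer loop
vertex -0.636 0.108 1.224
vertex -1.404 0.129 1.539
vertex -1.271 0.359 0.752
endloop
endfacet
facet normal 0.859 -0.381 -0.342
outer loop
vertex -0.231 0.783 1.489
vertex -0.636 0.108 1.224
vertex -0.546 0.763 0.721
endloop
endfacet
facet normal 0.762 0.576 0.297
outer loop
vertex -0.749 1.221 1.968
vertex -0.231 0.783 1.489
vertex -0.616 1.451 1.181
endloop
endfacet
facet normal -0.304 -0.693 -0.653
outer loop
vertex -1.109 -1.176 -4.535
vertex -1.577 -1.186 -4.307
vertex -1.414 -0.887 -4.7
endloop
endfacet
facet normal 0.724 0.483 -0.492
outer loop
vertex -1.109 -1.176 -4.535
vertex -1.414 -0.887 -4.7
vertex -0.983 0.166 -3.033
endloop
endfacet
facet normal -0.304 -0.693 -0.654
outer loop
vertex -1.414 -0.887 -4.7
vertex -1.577 -1.186 -4.307
vertex -1.841 -0.823 -4.569
endloop
endfacet
facet normal -0.035 0.849 -0.527
outer loop
vertex -1.414 -0.887 -4.7
vertex -1.841 -0.823 -4.569
vertex -0.983 0.166 -3.033
endloop
endfacet
facet normal -0.305 -0.693 -0.653
outer loop
vertex -1.841 -0.823 -4.569
vertex -1.577 -1.186 -4.307
vertex -2.069 -1.032 -4.241
endloop
endfacet
facet normal -0.714 0.699 -0.051
outer loop
vertex -1.841 -0.823 -4.569
vertex -2.069 -1.032 -4.241
vertex -0.983 0.166 -3.033
endloop
endfacet
facet normal -0.305 -0.694 -0.652
outer loop
vertex -2.069 -1.032 -4.241
vertex -1.577 -1.186 -4.307
vertex -1.926 -1.357 -3.962
endloop
endfacet
facet normal -0.803 0.144 0.579
outer loop
vertex -2.069 -1.032 -4.241
vertex -1.926 -1.357 -3.962
vertex -0.983 0.166 -3.033
endloop
endfacet
facet normal -0.305 -0.694 -0.652
outer loop
vertex -1.926 -1.357 -3.962
vertex -1.577 -1.186 -4.307
vertex -1.52 -1.553 -3.943
endloop
endfacet
facet normal -0.233 -0.397 0.888
outer loop
vertex -1.926 -1.357 -3.962
vertex -1.52 -1.553 -3.943
vertex -0.983 0.166 -3.033
endloop
endfacet
facet normal -0.305 -0.694 -0.652
outer loop
vertex -1.52 -1.553 -3.943
vertex -1.577 -1.186 -4.307
vertex -1.157 -1.473 -4.198
endloop
endfacet
facet normal 0.565 -0.517 0.643
outer loop
vertex -1.52 -1.553 -3.943
vertex -1.157 -1.473 -4.198
vertex -0.983 0.166 -3.033
endloop
endfacet
facet normal -0.304 -0.693 -0.654
outer loop
vertex -1.157 -1.473 -4.198
vertex -1.577 -1.186 -4.307
vertex -1.109 -1.176 -4.535
endloop
endfacet
facet normal 0.992 -0.126 0.030
outer loop
vertex -1.157 -1.473 -4.198
vertex -1.109 -1.176 -4.535
vertex -0.983 0.166 -3.033
endloop
endfacet

endsolid


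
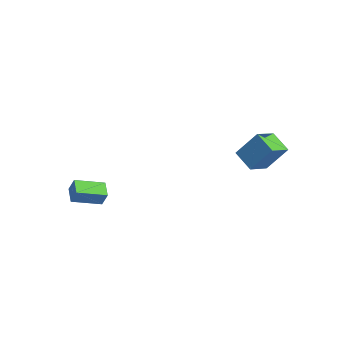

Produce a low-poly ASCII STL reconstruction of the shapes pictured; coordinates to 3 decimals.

solid 
facet normal -0.603 -0.722 0.341
outer loop
vertex -2.473 -4.762 -2.597
vertex -3.179 -4.132 -2.511
vertex -2.726 -4.935 -3.411
endloop
endfacet
facet normal 0.743 -0.663 -0.090
outer loop
vertex -1.701 -3.708 -3.989
vertex -2.473 -4.762 -2.597
vertex -2.726 -4.935 -3.411
endloop
endfacet
facet normal -0.603 -0.722 0.341
outer loop
vertex -2.726 -4.935 -3.411
vertex -3.179 -4.132 -2.511
vertex -3.432 -4.305 -3.325
endloop
endfacet
facet normal -0.291 -0.198 -0.936
outer loop
vertex -3.432 -4.305 -3.325
vertex -1.701 -3.708 -3.989
vertex -2.726 -4.935 -3.411
endloop
endfacet
facet normal 0.291 0.198 0.936
outer loop
vertex -2.473 -4.762 -2.597
vertex -2.154 -2.905 -3.089
vertex -3.179 -4.132 -2.511
endloop
endfacet
facet normal 0.743 -0.663 -0.090
outer loop
vertex -1.448 -3.535 -3.175
vertex -2.473 -4.762 -2.597
vertex -1.701 -3.708 -3.989
endloop
endfacet
facet normal 0.291 0.198 0.936
outer loop
vertex -1.448 -3.535 -3.175
vertex -2.154 -2.905 -3.089
vertex -2.473 -4.762 -2.597
endloop
endfacet
facet normal -0.743 0.663 0.090
outer loop
vertex -3.179 -4.132 -2.511
vertex -2.154 -2.905 -3.089
vertex -3.432 -4.305 -3.325
endloop
endfacet
facet normal -0.291 -0.198 -0.936
outer loop
vertex -2.407 -3.078 -3.903
vertex -1.701 -3.708 -3.989
vertex -3.432 -4.305 -3.325
endloop
endfacet
facet normal -0.743 0.663 0.090
outer loop
vertex -3.432 -4.305 -3.325
vertex -2.154 -2.905 -3.089
vertex -2.407 -3.078 -3.903
endloop
endfacet
facet normal 0.603 0.722 -0.341
outer loop
vertex -2.407 -3.078 -3.903
vertex -1.448 -3.535 -3.175
vertex -1.701 -3.708 -3.989
endloop
endfacet
facet normal 0.603 0.722 -0.341
outer loop
vertex -2.154 -2.905 -3.089
vertex -1.448 -3.535 -3.175
vertex -2.407 -3.078 -3.903
endloop
endfacet
facet normal -0.925 0.248 0.286
outer loop
vertex 3.614 2.28 0.722
vertex 3.667 3.622 -0.271
vertex 2.968 1.355 -0.563
endloop
endfacet
facet normal -0.031 -0.804 0.594
outer loop
vertex 4.153 1.038 -0.929
vertex 3.614 2.28 0.722
vertex 2.968 1.355 -0.563
endloop
endfacet
facet normal -0.926 0.249 0.286
outer loop
vertex 2.968 1.355 -0.563
vertex 3.667 3.622 -0.271
vertex 3.022 2.697 -1.556
endloop
endfacet
facet normal -0.377 -0.541 -0.752
outer loop
vertex 3.022 2.697 -1.556
vertex 4.153 1.038 -0.929
vertex 2.968 1.355 -0.563
endloop
endfacet
facet normal 0.377 0.541 0.752
outer loop
vertex 3.614 2.28 0.722
vertex 4.852 3.305 -0.637
vertex 3.667 3.622 -0.271
endloop
endfacet
facet normal -0.031 -0.804 0.594
outer loop
vertex 4.798 1.963 0.356
vertex 3.614 2.28 0.722
vertex 4.153 1.038 -0.929
endloop
endfacet
facet normal 0.377 0.541 0.752
outer loop
vertex 4.798 1.963 0.356
vertex 4.852 3.305 -0.637
vertex 3.614 2.28 0.722
endloop
endfacet
facet normal 0.031 0.804 -0.594
outer loop
vertex 3.667 3.622 -0.271
vertex 4.852 3.305 -0.637
vertex 3.022 2.697 -1.556
endloop
endfacet
facet normal -0.377 -0.541 -0.752
outer loop
vertex 4.206 2.38 -1.922
vertex 4.153 1.038 -0.929
vertex 3.022 2.697 -1.556
endloop
endfacet
facet normal 0.031 0.804 -0.594
outer loop
vertex 3.022 2.697 -1.556
vertex 4.852 3.305 -0.637
vertex 4.206 2.38 -1.922
endloop
endfacet
facet normal 0.926 -0.248 -0.286
outer loop
vertex 4.206 2.38 -1.922
vertex 4.798 1.963 0.356
vertex 4.153 1.038 -0.929
endloop
endfacet
facet normal 0.925 -0.249 -0.286
outer loop
vertex 4.852 3.305 -0.637
vertex 4.798 1.963 0.356
vertex 4.206 2.38 -1.922
endloop
endfacet

endsolid


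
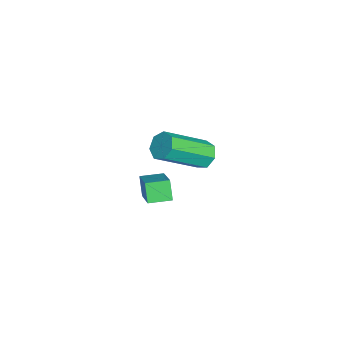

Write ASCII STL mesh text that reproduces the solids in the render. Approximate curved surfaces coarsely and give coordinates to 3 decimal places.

solid 
facet normal -0.549 -0.116 0.828
outer loop
vertex 0.454 -2.17 -2.595
vertex 0.283 -1.215 -2.574
vertex -1.034 -2.413 -3.616
endloop
endfacet
facet normal 0.176 -0.984 -0.022
outer loop
vertex -0.523 -2.305 -4.386
vertex 0.454 -2.17 -2.595
vertex -1.034 -2.413 -3.616
endloop
endfacet
facet normal -0.549 -0.116 0.828
outer loop
vertex -1.034 -2.413 -3.616
vertex 0.283 -1.215 -2.574
vertex -1.204 -1.458 -3.595
endloop
endfacet
facet normal -0.817 -0.133 -0.561
outer loop
vertex -1.204 -1.458 -3.595
vertex -0.523 -2.305 -4.386
vertex -1.034 -2.413 -3.616
endloop
endfacet
facet normal 0.817 0.134 0.561
outer loop
vertex 0.454 -2.17 -2.595
vertex 0.794 -1.107 -3.344
vertex 0.283 -1.215 -2.574
endloop
endfacet
facet normal 0.176 -0.984 -0.022
outer loop
vertex 0.964 -2.062 -3.365
vertex 0.454 -2.17 -2.595
vertex -0.523 -2.305 -4.386
endloop
endfacet
facet normal 0.818 0.133 0.560
outer loop
vertex 0.964 -2.062 -3.365
vertex 0.794 -1.107 -3.344
vertex 0.454 -2.17 -2.595
endloop
endfacet
facet normal -0.176 0.984 0.022
outer loop
vertex 0.283 -1.215 -2.574
vertex 0.794 -1.107 -3.344
vertex -1.204 -1.458 -3.595
endloop
endfacet
facet normal -0.817 -0.134 -0.560
outer loop
vertex -0.694 -1.35 -4.365
vertex -0.523 -2.305 -4.386
vertex -1.204 -1.458 -3.595
endloop
endfacet
facet normal -0.176 0.984 0.022
outer loop
vertex -1.204 -1.458 -3.595
vertex 0.794 -1.107 -3.344
vertex -0.694 -1.35 -4.365
endloop
endfacet
facet normal 0.549 0.117 -0.828
outer loop
vertex -0.694 -1.35 -4.365
vertex 0.964 -2.062 -3.365
vertex -0.523 -2.305 -4.386
endloop
endfacet
facet normal 0.549 0.116 -0.828
outer loop
vertex 0.794 -1.107 -3.344
vertex 0.964 -2.062 -3.365
vertex -0.694 -1.35 -4.365
endloop
endfacet
facet normal -0.356 0.727 -0.587
outer loop
vertex 1.921 0.455 0.389
vertex 1.481 0.062 0.169
vertex 1.45 0.448 0.666
endloop
endfacet
facet normal 0.361 0.687 0.630
outer loop
vertex 1.921 0.455 0.389
vertex 1.45 0.448 0.666
vertex 2.699 -1.128 1.67
endloop
endfacet
facet normal 0.360 0.687 0.631
outer loop
vertex 2.699 -1.128 1.67
vertex 1.45 0.448 0.666
vertex 2.227 -1.135 1.947
endloop
endfacet
facet normal 0.356 -0.725 0.589
outer loop
vertex 2.699 -1.128 1.67
vertex 2.227 -1.135 1.947
vertex 2.259 -1.522 1.451
endloop
endfacet
facet normal -0.357 0.727 -0.587
outer loop
vertex 1.45 0.448 0.666
vertex 1.481 0.062 0.169
vertex 1.002 0.15 0.569
endloop
endfacet
facet normal -0.449 0.418 0.789
outer loop
vertex 1.45 0.448 0.666
vertex 1.002 0.15 0.569
vertex 2.227 -1.135 1.947
endloop
endfacet
facet normal -0.450 0.418 0.789
outer loop
vertex 2.227 -1.135 1.947
vertex 1.002 0.15 0.569
vertex 1.78 -1.433 1.85
endloop
endfacet
facet normal 0.356 -0.726 0.589
outer loop
vertex 2.227 -1.135 1.947
vertex 1.78 -1.433 1.85
vertex 2.259 -1.522 1.451
endloop
endfacet
facet normal -0.357 0.726 -0.588
outer loop
vertex 1.002 0.15 0.569
vertex 1.481 0.062 0.169
vertex 0.915 -0.215 0.171
endloop
endfacet
facet normal -0.920 -0.166 0.354
outer loop
vertex 1.002 0.15 0.569
vertex 0.915 -0.215 0.171
vertex 1.78 -1.433 1.85
endloop
endfacet
facet normal -0.920 -0.166 0.354
outer loop
vertex 1.78 -1.433 1.85
vertex 0.915 -0.215 0.171
vertex 1.693 -1.798 1.452
endloop
endfacet
facet normal 0.355 -0.726 0.588
outer loop
vertex 1.78 -1.433 1.85
vertex 1.693 -1.798 1.452
vertex 2.259 -1.522 1.451
endloop
endfacet
facet normal -0.357 0.726 -0.588
outer loop
vertex 0.915 -0.215 0.171
vertex 1.481 0.062 0.169
vertex 1.254 -0.371 -0.228
endloop
endfacet
facet normal -0.698 -0.625 -0.349
outer loop
vertex 0.915 -0.215 0.171
vertex 1.254 -0.371 -0.228
vertex 1.693 -1.798 1.452
endloop
endfacet
facet normal -0.699 -0.625 -0.348
outer loop
vertex 1.693 -1.798 1.452
vertex 1.254 -0.371 -0.228
vertex 2.032 -1.955 1.053
endloop
endfacet
facet normal 0.355 -0.727 0.588
outer loop
vertex 1.693 -1.798 1.452
vertex 2.032 -1.955 1.053
vertex 2.259 -1.522 1.451
endloop
endfacet
facet normal -0.356 0.726 -0.588
outer loop
vertex 1.254 -0.371 -0.228
vertex 1.481 0.062 0.169
vertex 1.764 -0.202 -0.328
endloop
endfacet
facet normal 0.049 -0.613 -0.788
outer loop
vertex 1.254 -0.371 -0.228
vertex 1.764 -0.202 -0.328
vertex 2.032 -1.955 1.053
endloop
endfacet
facet normal 0.050 -0.613 -0.788
outer loop
vertex 2.032 -1.955 1.053
vertex 1.764 -0.202 -0.328
vertex 2.542 -1.785 0.953
endloop
endfacet
facet normal 0.357 -0.727 0.587
outer loop
vertex 2.032 -1.955 1.053
vertex 2.542 -1.785 0.953
vertex 2.259 -1.522 1.451
endloop
endfacet
facet normal -0.355 0.726 -0.588
outer loop
vertex 1.764 -0.202 -0.328
vertex 1.481 0.062 0.169
vertex 2.061 0.166 -0.053
endloop
endfacet
facet normal 0.760 -0.140 -0.634
outer loop
vertex 1.764 -0.202 -0.328
vertex 2.061 0.166 -0.053
vertex 2.542 -1.785 0.953
endloop
endfacet
facet normal 0.760 -0.140 -0.634
outer loop
vertex 2.542 -1.785 0.953
vertex 2.061 0.166 -0.053
vertex 2.839 -1.417 1.228
endloop
endfacet
facet normal 0.357 -0.727 0.587
outer loop
vertex 2.542 -1.785 0.953
vertex 2.839 -1.417 1.228
vertex 2.259 -1.522 1.451
endloop
endfacet
facet normal -0.355 0.727 -0.588
outer loop
vertex 2.061 0.166 -0.053
vertex 1.481 0.062 0.169
vertex 1.921 0.455 0.389
endloop
endfacet
facet normal 0.898 0.439 -0.003
outer loop
vertex 2.061 0.166 -0.053
vertex 1.921 0.455 0.389
vertex 2.839 -1.417 1.228
endloop
endfacet
facet normal 0.898 0.439 -0.003
outer loop
vertex 2.839 -1.417 1.228
vertex 1.921 0.455 0.389
vertex 2.699 -1.128 1.67
endloop
endfacet
facet normal 0.357 -0.726 0.588
outer loop
vertex 2.839 -1.417 1.228
vertex 2.699 -1.128 1.67
vertex 2.259 -1.522 1.451
endloop
endfacet

endsolid


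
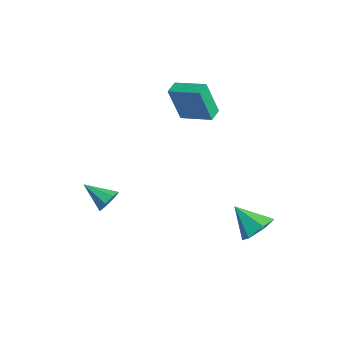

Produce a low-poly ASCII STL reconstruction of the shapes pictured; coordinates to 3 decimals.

solid 
facet normal -0.653 -0.723 -0.226
outer loop
vertex -2.2 1.573 3.576
vertex -2.821 2.082 3.743
vertex -2.215 2.219 1.557
endloop
endfacet
facet normal 0.757 -0.620 -0.204
outer loop
vertex -1.059 3.498 1.957
vertex -2.2 1.573 3.576
vertex -2.215 2.219 1.557
endloop
endfacet
facet normal -0.652 -0.723 -0.226
outer loop
vertex -2.215 2.219 1.557
vertex -2.821 2.082 3.743
vertex -2.836 2.727 1.724
endloop
endfacet
facet normal -0.007 0.304 -0.953
outer loop
vertex -2.836 2.727 1.724
vertex -1.059 3.498 1.957
vertex -2.215 2.219 1.557
endloop
endfacet
facet normal 0.007 -0.304 0.953
outer loop
vertex -2.2 1.573 3.576
vertex -1.665 3.361 4.143
vertex -2.821 2.082 3.743
endloop
endfacet
facet normal 0.757 -0.620 -0.204
outer loop
vertex -1.044 2.853 3.976
vertex -2.2 1.573 3.576
vertex -1.059 3.498 1.957
endloop
endfacet
facet normal 0.007 -0.304 0.953
outer loop
vertex -1.044 2.853 3.976
vertex -1.665 3.361 4.143
vertex -2.2 1.573 3.576
endloop
endfacet
facet normal -0.757 0.621 0.204
outer loop
vertex -2.821 2.082 3.743
vertex -1.665 3.361 4.143
vertex -2.836 2.727 1.724
endloop
endfacet
facet normal -0.007 0.304 -0.953
outer loop
vertex -1.68 4.007 2.124
vertex -1.059 3.498 1.957
vertex -2.836 2.727 1.724
endloop
endfacet
facet normal -0.757 0.620 0.204
outer loop
vertex -2.836 2.727 1.724
vertex -1.665 3.361 4.143
vertex -1.68 4.007 2.124
endloop
endfacet
facet normal 0.653 0.723 0.226
outer loop
vertex -1.68 4.007 2.124
vertex -1.044 2.853 3.976
vertex -1.059 3.498 1.957
endloop
endfacet
facet normal 0.652 0.723 0.227
outer loop
vertex -1.665 3.361 4.143
vertex -1.044 2.853 3.976
vertex -1.68 4.007 2.124
endloop
endfacet
facet normal 0.528 0.526 -0.666
outer loop
vertex 4.73 4.525 -1.944
vertex 4.01 4.417 -2.6
vertex 4.009 5.187 -1.993
endloop
endfacet
facet normal 0.149 0.234 0.961
outer loop
vertex 4.73 4.525 -1.944
vertex 4.009 5.187 -1.993
vertex 3.09 3.503 -1.44
endloop
endfacet
facet normal 0.529 0.526 -0.666
outer loop
vertex 4.009 5.187 -1.993
vertex 4.01 4.417 -2.6
vertex 3.289 5.08 -2.649
endloop
endfacet
facet normal -0.614 0.528 0.587
outer loop
vertex 4.009 5.187 -1.993
vertex 3.289 5.08 -2.649
vertex 3.09 3.503 -1.44
endloop
endfacet
facet normal 0.529 0.526 -0.667
outer loop
vertex 3.289 5.08 -2.649
vertex 4.01 4.417 -2.6
vertex 3.289 4.31 -3.256
endloop
endfacet
facet normal -0.995 0.064 -0.081
outer loop
vertex 3.289 5.08 -2.649
vertex 3.289 4.31 -3.256
vertex 3.09 3.503 -1.44
endloop
endfacet
facet normal 0.528 0.526 -0.666
outer loop
vertex 3.289 4.31 -3.256
vertex 4.01 4.417 -2.6
vertex 4.01 3.648 -3.207
endloop
endfacet
facet normal -0.613 -0.695 -0.376
outer loop
vertex 3.289 4.31 -3.256
vertex 4.01 3.648 -3.207
vertex 3.09 3.503 -1.44
endloop
endfacet
facet normal 0.529 0.526 -0.666
outer loop
vertex 4.01 3.648 -3.207
vertex 4.01 4.417 -2.6
vertex 4.73 3.755 -2.551
endloop
endfacet
facet normal 0.150 -0.989 -0.003
outer loop
vertex 4.01 3.648 -3.207
vertex 4.73 3.755 -2.551
vertex 3.09 3.503 -1.44
endloop
endfacet
facet normal 0.529 0.526 -0.667
outer loop
vertex 4.73 3.755 -2.551
vertex 4.01 4.417 -2.6
vertex 4.73 4.525 -1.944
endloop
endfacet
facet normal 0.531 -0.524 0.665
outer loop
vertex 4.73 3.755 -2.551
vertex 4.73 4.525 -1.944
vertex 3.09 3.503 -1.44
endloop
endfacet
facet normal 0.586 0.651 -0.482
outer loop
vertex -0.388 -1.592 -2.295
vertex -0.766 -1.722 -2.93
vertex -0.836 -1.238 -2.361
endloop
endfacet
facet normal -0.027 0.151 0.988
outer loop
vertex -0.388 -1.592 -2.295
vertex -0.836 -1.238 -2.361
vertex -1.714 -2.778 -2.15
endloop
endfacet
facet normal 0.585 0.652 -0.482
outer loop
vertex -0.836 -1.238 -2.361
vertex -0.766 -1.722 -2.93
vertex -1.243 -1.168 -2.76
endloop
endfacet
facet normal -0.593 0.431 0.680
outer loop
vertex -0.836 -1.238 -2.361
vertex -1.243 -1.168 -2.76
vertex -1.714 -2.778 -2.15
endloop
endfacet
facet normal 0.585 0.652 -0.482
outer loop
vertex -1.243 -1.168 -2.76
vertex -0.766 -1.722 -2.93
vertex -1.37 -1.422 -3.258
endloop
endfacet
facet normal -0.947 0.309 0.084
outer loop
vertex -1.243 -1.168 -2.76
vertex -1.37 -1.422 -3.258
vertex -1.714 -2.778 -2.15
endloop
endfacet
facet normal 0.585 0.653 -0.481
outer loop
vertex -1.37 -1.422 -3.258
vertex -0.766 -1.722 -2.93
vertex -1.144 -1.851 -3.565
endloop
endfacet
facet normal -0.882 -0.143 -0.449
outer loop
vertex -1.37 -1.422 -3.258
vertex -1.144 -1.851 -3.565
vertex -1.714 -2.778 -2.15
endloop
endfacet
facet normal 0.585 0.653 -0.481
outer loop
vertex -1.144 -1.851 -3.565
vertex -0.766 -1.722 -2.93
vertex -0.696 -2.205 -3.5
endloop
endfacet
facet normal -0.435 -0.663 -0.609
outer loop
vertex -1.144 -1.851 -3.565
vertex -0.696 -2.205 -3.5
vertex -1.714 -2.778 -2.15
endloop
endfacet
facet normal 0.584 0.653 -0.482
outer loop
vertex -0.696 -2.205 -3.5
vertex -0.766 -1.722 -2.93
vertex -0.289 -2.275 -3.101
endloop
endfacet
facet normal 0.133 -0.944 -0.301
outer loop
vertex -0.696 -2.205 -3.5
vertex -0.289 -2.275 -3.101
vertex -1.714 -2.778 -2.15
endloop
endfacet
facet normal 0.585 0.653 -0.481
outer loop
vertex -0.289 -2.275 -3.101
vertex -0.766 -1.722 -2.93
vertex -0.162 -2.021 -2.602
endloop
endfacet
facet normal 0.487 -0.822 0.295
outer loop
vertex -0.289 -2.275 -3.101
vertex -0.162 -2.021 -2.602
vertex -1.714 -2.778 -2.15
endloop
endfacet
facet normal 0.585 0.653 -0.482
outer loop
vertex -0.162 -2.021 -2.602
vertex -0.766 -1.722 -2.93
vertex -0.388 -1.592 -2.295
endloop
endfacet
facet normal 0.422 -0.370 0.828
outer loop
vertex -0.162 -2.021 -2.602
vertex -0.388 -1.592 -2.295
vertex -1.714 -2.778 -2.15
endloop
endfacet

endsolid


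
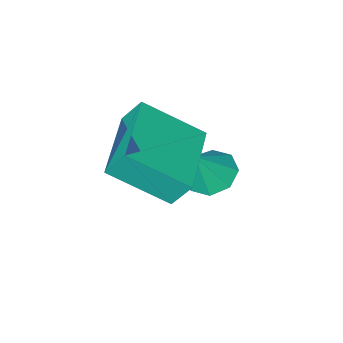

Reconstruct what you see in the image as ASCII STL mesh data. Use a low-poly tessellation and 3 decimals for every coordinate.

solid 
facet normal -0.653 0.527 -0.543
outer loop
vertex -1.154 -0.101 -0.414
vertex 0.274 1.555 -0.525
vertex -0.781 -0.477 -1.227
endloop
endfacet
facet normal -0.652 -0.756 0.051
outer loop
vertex 0.506 -1.515 -0.155
vertex -1.154 -0.101 -0.414
vertex -0.781 -0.477 -1.227
endloop
endfacet
facet normal -0.653 0.527 -0.545
outer loop
vertex -0.781 -0.477 -1.227
vertex 0.274 1.555 -0.525
vertex 0.648 1.179 -1.337
endloop
endfacet
facet normal 0.385 -0.388 -0.838
outer loop
vertex 0.648 1.179 -1.337
vertex 0.506 -1.515 -0.155
vertex -0.781 -0.477 -1.227
endloop
endfacet
facet normal -0.385 0.388 0.838
outer loop
vertex -1.154 -0.101 -0.414
vertex 1.561 0.517 0.547
vertex 0.274 1.555 -0.525
endloop
endfacet
facet normal -0.652 -0.756 0.050
outer loop
vertex 0.132 -1.139 0.657
vertex -1.154 -0.101 -0.414
vertex 0.506 -1.515 -0.155
endloop
endfacet
facet normal -0.385 0.388 0.838
outer loop
vertex 0.132 -1.139 0.657
vertex 1.561 0.517 0.547
vertex -1.154 -0.101 -0.414
endloop
endfacet
facet normal 0.652 0.757 -0.050
outer loop
vertex 0.274 1.555 -0.525
vertex 1.561 0.517 0.547
vertex 0.648 1.179 -1.337
endloop
endfacet
facet normal 0.385 -0.388 -0.838
outer loop
vertex 1.934 0.141 -0.266
vertex 0.506 -1.515 -0.155
vertex 0.648 1.179 -1.337
endloop
endfacet
facet normal 0.652 0.756 -0.050
outer loop
vertex 0.648 1.179 -1.337
vertex 1.561 0.517 0.547
vertex 1.934 0.141 -0.266
endloop
endfacet
facet normal 0.653 -0.527 0.545
outer loop
vertex 1.934 0.141 -0.266
vertex 0.132 -1.139 0.657
vertex 0.506 -1.515 -0.155
endloop
endfacet
facet normal 0.653 -0.527 0.544
outer loop
vertex 1.561 0.517 0.547
vertex 0.132 -1.139 0.657
vertex 1.934 0.141 -0.266
endloop
endfacet
facet normal -0.467 -0.089 -0.880
outer loop
vertex -1.08 -1.082 -3.01
vertex -1.627 -0.596 -2.769
vertex -0.953 -0.52 -3.134
endloop
endfacet
facet normal 0.976 -0.208 0.058
outer loop
vertex -1.08 -1.082 -3.01
vertex -0.953 -0.52 -3.134
vertex -1.033 -0.484 -1.651
endloop
endfacet
facet normal -0.467 -0.089 -0.880
outer loop
vertex -0.953 -0.52 -3.134
vertex -1.627 -0.596 -2.769
vertex -1.221 -0.003 -3.044
endloop
endfacet
facet normal 0.890 0.455 0.037
outer loop
vertex -0.953 -0.52 -3.134
vertex -1.221 -0.003 -3.044
vertex -1.033 -0.484 -1.651
endloop
endfacet
facet normal -0.468 -0.087 -0.879
outer loop
vertex -1.221 -0.003 -3.044
vertex -1.627 -0.596 -2.769
vertex -1.726 0.167 -2.792
endloop
endfacet
facet normal 0.417 0.875 0.246
outer loop
vertex -1.221 -0.003 -3.044
vertex -1.726 0.167 -2.792
vertex -1.033 -0.484 -1.651
endloop
endfacet
facet normal -0.467 -0.087 -0.880
outer loop
vertex -1.726 0.167 -2.792
vertex -1.627 -0.596 -2.769
vertex -2.173 -0.11 -2.527
endloop
endfacet
facet normal -0.167 0.809 0.563
outer loop
vertex -1.726 0.167 -2.792
vertex -2.173 -0.11 -2.527
vertex -1.033 -0.484 -1.651
endloop
endfacet
facet normal -0.468 -0.088 -0.879
outer loop
vertex -2.173 -0.11 -2.527
vertex -1.627 -0.596 -2.769
vertex -2.3 -0.672 -2.403
endloop
endfacet
facet normal -0.520 0.294 0.802
outer loop
vertex -2.173 -0.11 -2.527
vertex -2.3 -0.672 -2.403
vertex -1.033 -0.484 -1.651
endloop
endfacet
facet normal -0.468 -0.089 -0.879
outer loop
vertex -2.3 -0.672 -2.403
vertex -1.627 -0.596 -2.769
vertex -2.033 -1.189 -2.493
endloop
endfacet
facet normal -0.434 -0.367 0.823
outer loop
vertex -2.3 -0.672 -2.403
vertex -2.033 -1.189 -2.493
vertex -1.033 -0.484 -1.651
endloop
endfacet
facet normal -0.468 -0.088 -0.879
outer loop
vertex -2.033 -1.189 -2.493
vertex -1.627 -0.596 -2.769
vertex -1.528 -1.359 -2.745
endloop
endfacet
facet normal 0.040 -0.789 0.613
outer loop
vertex -2.033 -1.189 -2.493
vertex -1.528 -1.359 -2.745
vertex -1.033 -0.484 -1.651
endloop
endfacet
facet normal -0.466 -0.088 -0.880
outer loop
vertex -1.528 -1.359 -2.745
vertex -1.627 -0.596 -2.769
vertex -1.08 -1.082 -3.01
endloop
endfacet
facet normal 0.623 -0.724 0.297
outer loop
vertex -1.528 -1.359 -2.745
vertex -1.08 -1.082 -3.01
vertex -1.033 -0.484 -1.651
endloop
endfacet

endsolid


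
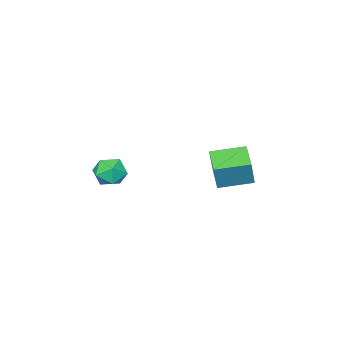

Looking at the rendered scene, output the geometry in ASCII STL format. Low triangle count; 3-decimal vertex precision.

solid 
facet normal -0.720 0.676 0.153
outer loop
vertex -0.622 3.728 1.117
vertex 0.116 4.593 0.767
vertex -1.012 3.581 -0.072
endloop
endfacet
facet normal -0.621 -0.727 0.293
outer loop
vertex 0.004 2.627 -0.287
vertex -0.622 3.728 1.117
vertex -1.012 3.581 -0.072
endloop
endfacet
facet normal -0.720 0.676 0.153
outer loop
vertex -1.012 3.581 -0.072
vertex 0.116 4.593 0.767
vertex -0.274 4.446 -0.422
endloop
endfacet
facet normal -0.310 -0.117 -0.944
outer loop
vertex -0.274 4.446 -0.422
vertex 0.004 2.627 -0.287
vertex -1.012 3.581 -0.072
endloop
endfacet
facet normal 0.310 0.117 0.944
outer loop
vertex -0.622 3.728 1.117
vertex 1.132 3.639 0.552
vertex 0.116 4.593 0.767
endloop
endfacet
facet normal -0.621 -0.727 0.293
outer loop
vertex 0.394 2.774 0.902
vertex -0.622 3.728 1.117
vertex 0.004 2.627 -0.287
endloop
endfacet
facet normal 0.310 0.117 0.944
outer loop
vertex 0.394 2.774 0.902
vertex 1.132 3.639 0.552
vertex -0.622 3.728 1.117
endloop
endfacet
facet normal 0.621 0.727 -0.293
outer loop
vertex 0.116 4.593 0.767
vertex 1.132 3.639 0.552
vertex -0.274 4.446 -0.422
endloop
endfacet
facet normal -0.310 -0.117 -0.944
outer loop
vertex 0.742 3.492 -0.637
vertex 0.004 2.627 -0.287
vertex -0.274 4.446 -0.422
endloop
endfacet
facet normal 0.621 0.727 -0.293
outer loop
vertex -0.274 4.446 -0.422
vertex 1.132 3.639 0.552
vertex 0.742 3.492 -0.637
endloop
endfacet
facet normal 0.720 -0.676 -0.153
outer loop
vertex 0.742 3.492 -0.637
vertex 0.394 2.774 0.902
vertex 0.004 2.627 -0.287
endloop
endfacet
facet normal 0.720 -0.676 -0.153
outer loop
vertex 1.132 3.639 0.552
vertex 0.394 2.774 0.902
vertex 0.742 3.492 -0.637
endloop
endfacet
facet normal -0.204 0.734 0.648
outer loop
vertex 1.474 -0.405 -1.046
vertex 1.361 -0.925 -0.492
vertex 2.061 -0.631 -0.605
endloop
endfacet
facet normal 0.257 0.955 0.148
outer loop
vertex 1.474 -0.405 -1.046
vertex 2.061 -0.631 -0.605
vertex 2.161 -0.541 -1.361
endloop
endfacet
facet normal -0.053 0.870 -0.490
outer loop
vertex 1.474 -0.405 -1.046
vertex 2.161 -0.541 -1.361
vertex 1.523 -0.779 -1.715
endloop
endfacet
facet normal -0.704 0.597 -0.385
outer loop
vertex 1.474 -0.405 -1.046
vertex 1.523 -0.779 -1.715
vertex 1.028 -1.016 -1.178
endloop
endfacet
facet normal -0.797 0.513 0.319
outer loop
vertex 1.474 -0.405 -1.046
vertex 1.028 -1.016 -1.178
vertex 1.361 -0.925 -0.492
endloop
endfacet
facet normal 0.830 0.531 0.173
outer loop
vertex 2.161 -0.541 -1.361
vertex 2.061 -0.631 -0.605
vertex 2.472 -1.144 -1.002
endloop
endfacet
facet normal 0.085 0.174 0.981
outer loop
vertex 2.061 -0.631 -0.605
vertex 1.361 -0.925 -0.492
vertex 1.977 -1.381 -0.465
endloop
endfacet
facet normal -0.874 -0.184 0.449
outer loop
vertex 1.361 -0.925 -0.492
vertex 1.028 -1.016 -1.178
vertex 1.339 -1.619 -0.819
endloop
endfacet
facet normal -0.724 -0.047 -0.688
outer loop
vertex 1.028 -1.016 -1.178
vertex 1.523 -0.779 -1.715
vertex 1.439 -1.529 -1.575
endloop
endfacet
facet normal 0.329 0.394 -0.858
outer loop
vertex 1.523 -0.779 -1.715
vertex 2.161 -0.541 -1.361
vertex 2.139 -1.235 -1.688
endloop
endfacet
facet normal 0.704 -0.597 0.385
outer loop
vertex 2.026 -1.755 -1.134
vertex 2.472 -1.144 -1.002
vertex 1.977 -1.381 -0.465
endloop
endfacet
facet normal 0.053 -0.870 0.490
outer loop
vertex 2.026 -1.755 -1.134
vertex 1.977 -1.381 -0.465
vertex 1.339 -1.619 -0.819
endloop
endfacet
facet normal -0.257 -0.955 -0.148
outer loop
vertex 2.026 -1.755 -1.134
vertex 1.339 -1.619 -0.819
vertex 1.439 -1.529 -1.575
endloop
endfacet
facet normal 0.204 -0.734 -0.648
outer loop
vertex 2.026 -1.755 -1.134
vertex 1.439 -1.529 -1.575
vertex 2.139 -1.235 -1.688
endloop
endfacet
facet normal 0.797 -0.513 -0.319
outer loop
vertex 2.026 -1.755 -1.134
vertex 2.139 -1.235 -1.688
vertex 2.472 -1.144 -1.002
endloop
endfacet
facet normal 0.724 0.047 0.688
outer loop
vertex 1.977 -1.381 -0.465
vertex 2.472 -1.144 -1.002
vertex 2.061 -0.631 -0.605
endloop
endfacet
facet normal -0.329 -0.394 0.858
outer loop
vertex 1.339 -1.619 -0.819
vertex 1.977 -1.381 -0.465
vertex 1.361 -0.925 -0.492
endloop
endfacet
facet normal -0.830 -0.531 -0.173
outer loop
vertex 1.439 -1.529 -1.575
vertex 1.339 -1.619 -0.819
vertex 1.028 -1.016 -1.178
endloop
endfacet
facet normal -0.085 -0.174 -0.981
outer loop
vertex 2.139 -1.235 -1.688
vertex 1.439 -1.529 -1.575
vertex 1.523 -0.779 -1.715
endloop
endfacet
facet normal 0.874 0.184 -0.449
outer loop
vertex 2.472 -1.144 -1.002
vertex 2.139 -1.235 -1.688
vertex 2.161 -0.541 -1.361
endloop
endfacet

endsolid


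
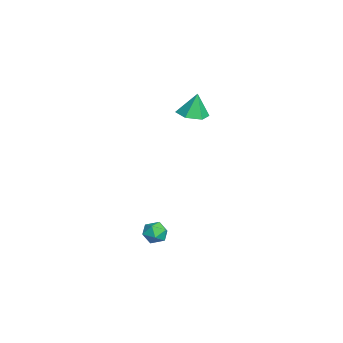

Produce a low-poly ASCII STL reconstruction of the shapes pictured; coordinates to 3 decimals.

solid 
facet normal 0.043 -0.188 -0.981
outer loop
vertex -1.235 -0.401 2.833
vertex -1.913 -0.029 2.732
vertex -1.241 0.365 2.686
endloop
endfacet
facet normal 0.860 0.103 0.500
outer loop
vertex -1.235 -0.401 2.833
vertex -1.241 0.365 2.686
vertex -1.967 0.209 3.968
endloop
endfacet
facet normal 0.043 -0.188 -0.981
outer loop
vertex -1.241 0.365 2.686
vertex -1.913 -0.029 2.732
vertex -1.919 0.737 2.585
endloop
endfacet
facet normal 0.414 0.846 0.337
outer loop
vertex -1.241 0.365 2.686
vertex -1.919 0.737 2.585
vertex -1.967 0.209 3.968
endloop
endfacet
facet normal 0.043 -0.188 -0.981
outer loop
vertex -1.919 0.737 2.585
vertex -1.913 -0.029 2.732
vertex -2.591 0.343 2.631
endloop
endfacet
facet normal -0.467 0.831 0.301
outer loop
vertex -1.919 0.737 2.585
vertex -2.591 0.343 2.631
vertex -1.967 0.209 3.968
endloop
endfacet
facet normal 0.043 -0.188 -0.981
outer loop
vertex -2.591 0.343 2.631
vertex -1.913 -0.029 2.732
vertex -2.585 -0.422 2.778
endloop
endfacet
facet normal -0.901 0.075 0.428
outer loop
vertex -2.591 0.343 2.631
vertex -2.585 -0.422 2.778
vertex -1.967 0.209 3.968
endloop
endfacet
facet normal 0.043 -0.188 -0.981
outer loop
vertex -2.585 -0.422 2.778
vertex -1.913 -0.029 2.732
vertex -1.907 -0.795 2.879
endloop
endfacet
facet normal -0.455 -0.667 0.590
outer loop
vertex -2.585 -0.422 2.778
vertex -1.907 -0.795 2.879
vertex -1.967 0.209 3.968
endloop
endfacet
facet normal 0.043 -0.188 -0.981
outer loop
vertex -1.907 -0.795 2.879
vertex -1.913 -0.029 2.732
vertex -1.235 -0.401 2.833
endloop
endfacet
facet normal 0.426 -0.653 0.626
outer loop
vertex -1.907 -0.795 2.879
vertex -1.235 -0.401 2.833
vertex -1.967 0.209 3.968
endloop
endfacet
facet normal -0.816 -0.577 -0.017
outer loop
vertex 0.912 -1.908 -2.958
vertex 1.26 -2.392 -3.223
vertex 1.211 -2.342 -2.575
endloop
endfacet
facet normal -0.842 -0.116 0.527
outer loop
vertex 0.912 -1.908 -2.958
vertex 1.211 -2.342 -2.575
vertex 1.221 -1.709 -2.42
endloop
endfacet
facet normal -0.798 0.546 0.256
outer loop
vertex 0.912 -1.908 -2.958
vertex 1.221 -1.709 -2.42
vertex 1.277 -1.368 -2.972
endloop
endfacet
facet normal -0.745 0.492 -0.452
outer loop
vertex 0.912 -1.908 -2.958
vertex 1.277 -1.368 -2.972
vertex 1.3 -1.79 -3.469
endloop
endfacet
facet normal -0.757 -0.204 -0.621
outer loop
vertex 0.912 -1.908 -2.958
vertex 1.3 -1.79 -3.469
vertex 1.26 -2.392 -3.223
endloop
endfacet
facet normal -0.270 -0.225 0.936
outer loop
vertex 1.221 -1.709 -2.42
vertex 1.211 -2.342 -2.575
vertex 1.76 -2.07 -2.351
endloop
endfacet
facet normal -0.227 -0.972 0.058
outer loop
vertex 1.211 -2.342 -2.575
vertex 1.26 -2.392 -3.223
vertex 1.783 -2.492 -2.848
endloop
endfacet
facet normal -0.128 -0.368 -0.921
outer loop
vertex 1.26 -2.392 -3.223
vertex 1.3 -1.79 -3.469
vertex 1.839 -2.151 -3.4
endloop
endfacet
facet normal -0.110 0.755 -0.646
outer loop
vertex 1.3 -1.79 -3.469
vertex 1.277 -1.368 -2.972
vertex 1.849 -1.518 -3.245
endloop
endfacet
facet normal -0.198 0.843 0.501
outer loop
vertex 1.277 -1.368 -2.972
vertex 1.221 -1.709 -2.42
vertex 1.8 -1.468 -2.597
endloop
endfacet
facet normal 0.745 -0.492 0.452
outer loop
vertex 2.148 -1.952 -2.862
vertex 1.76 -2.07 -2.351
vertex 1.783 -2.492 -2.848
endloop
endfacet
facet normal 0.798 -0.546 -0.256
outer loop
vertex 2.148 -1.952 -2.862
vertex 1.783 -2.492 -2.848
vertex 1.839 -2.151 -3.4
endloop
endfacet
facet normal 0.842 0.116 -0.527
outer loop
vertex 2.148 -1.952 -2.862
vertex 1.839 -2.151 -3.4
vertex 1.849 -1.518 -3.245
endloop
endfacet
facet normal 0.816 0.577 0.017
outer loop
vertex 2.148 -1.952 -2.862
vertex 1.849 -1.518 -3.245
vertex 1.8 -1.468 -2.597
endloop
endfacet
facet normal 0.757 0.204 0.621
outer loop
vertex 2.148 -1.952 -2.862
vertex 1.8 -1.468 -2.597
vertex 1.76 -2.07 -2.351
endloop
endfacet
facet normal 0.110 -0.755 0.646
outer loop
vertex 1.783 -2.492 -2.848
vertex 1.76 -2.07 -2.351
vertex 1.211 -2.342 -2.575
endloop
endfacet
facet normal 0.198 -0.843 -0.501
outer loop
vertex 1.839 -2.151 -3.4
vertex 1.783 -2.492 -2.848
vertex 1.26 -2.392 -3.223
endloop
endfacet
facet normal 0.270 0.225 -0.936
outer loop
vertex 1.849 -1.518 -3.245
vertex 1.839 -2.151 -3.4
vertex 1.3 -1.79 -3.469
endloop
endfacet
facet normal 0.227 0.972 -0.058
outer loop
vertex 1.8 -1.468 -2.597
vertex 1.849 -1.518 -3.245
vertex 1.277 -1.368 -2.972
endloop
endfacet
facet normal 0.128 0.368 0.921
outer loop
vertex 1.76 -2.07 -2.351
vertex 1.8 -1.468 -2.597
vertex 1.221 -1.709 -2.42
endloop
endfacet

endsolid
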